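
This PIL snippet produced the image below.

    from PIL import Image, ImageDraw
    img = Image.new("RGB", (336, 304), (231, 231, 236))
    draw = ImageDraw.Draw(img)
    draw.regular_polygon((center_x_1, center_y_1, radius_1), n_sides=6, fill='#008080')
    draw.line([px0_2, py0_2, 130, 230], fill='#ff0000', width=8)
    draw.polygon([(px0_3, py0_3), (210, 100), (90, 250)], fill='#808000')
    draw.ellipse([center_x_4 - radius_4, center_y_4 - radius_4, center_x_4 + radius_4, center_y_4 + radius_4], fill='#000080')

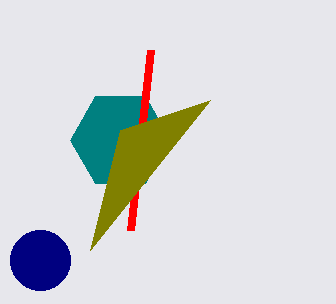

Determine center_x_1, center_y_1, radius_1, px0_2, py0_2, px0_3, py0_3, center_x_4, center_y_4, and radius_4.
center_x_1 = 120
center_y_1 = 140
radius_1 = 50
px0_2 = 150
py0_2 = 50
px0_3 = 120
py0_3 = 130
center_x_4 = 40
center_y_4 = 260
radius_4 = 30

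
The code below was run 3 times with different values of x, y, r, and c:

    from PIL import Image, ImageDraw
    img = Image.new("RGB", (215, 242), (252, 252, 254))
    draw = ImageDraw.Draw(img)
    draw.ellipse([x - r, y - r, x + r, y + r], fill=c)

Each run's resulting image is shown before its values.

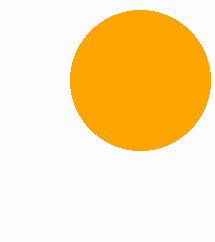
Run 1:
x = 140
y = 80
r = 70
c = 'orange'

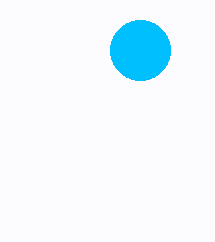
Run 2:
x = 140, y = 50, r = 30, c = 'deepskyblue'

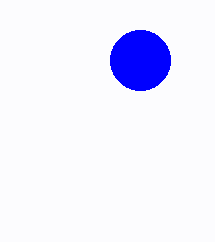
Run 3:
x = 140
y = 60
r = 30
c = 'blue'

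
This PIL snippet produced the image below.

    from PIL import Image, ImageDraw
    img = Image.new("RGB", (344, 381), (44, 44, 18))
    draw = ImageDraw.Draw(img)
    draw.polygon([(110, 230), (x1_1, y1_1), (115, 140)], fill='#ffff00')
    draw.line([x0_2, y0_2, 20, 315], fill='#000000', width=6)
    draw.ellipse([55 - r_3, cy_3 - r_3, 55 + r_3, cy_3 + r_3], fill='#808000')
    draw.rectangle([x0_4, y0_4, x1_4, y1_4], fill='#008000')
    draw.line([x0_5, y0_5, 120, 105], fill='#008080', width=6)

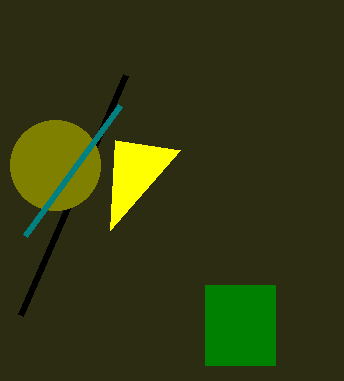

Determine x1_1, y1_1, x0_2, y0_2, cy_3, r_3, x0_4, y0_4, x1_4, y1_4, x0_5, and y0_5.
x1_1 = 180, y1_1 = 150, x0_2 = 125, y0_2 = 75, cy_3 = 165, r_3 = 45, x0_4 = 205, y0_4 = 285, x1_4 = 275, y1_4 = 365, x0_5 = 25, y0_5 = 235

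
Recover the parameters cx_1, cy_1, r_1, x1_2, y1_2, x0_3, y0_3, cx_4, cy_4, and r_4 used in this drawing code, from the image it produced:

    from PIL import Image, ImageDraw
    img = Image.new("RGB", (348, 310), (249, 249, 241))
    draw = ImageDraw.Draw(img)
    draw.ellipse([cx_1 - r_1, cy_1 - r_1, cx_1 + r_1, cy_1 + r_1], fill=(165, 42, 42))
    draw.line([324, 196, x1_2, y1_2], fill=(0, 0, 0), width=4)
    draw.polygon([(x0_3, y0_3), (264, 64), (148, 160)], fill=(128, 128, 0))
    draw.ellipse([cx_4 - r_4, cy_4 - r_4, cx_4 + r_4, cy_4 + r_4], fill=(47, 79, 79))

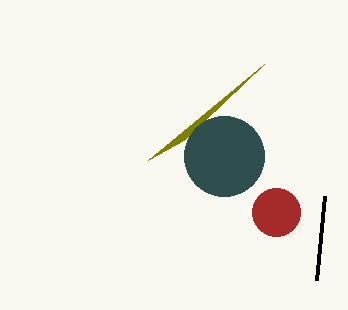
cx_1 = 276, cy_1 = 212, r_1 = 24, x1_2 = 316, y1_2 = 280, x0_3 = 184, y0_3 = 140, cx_4 = 224, cy_4 = 156, r_4 = 40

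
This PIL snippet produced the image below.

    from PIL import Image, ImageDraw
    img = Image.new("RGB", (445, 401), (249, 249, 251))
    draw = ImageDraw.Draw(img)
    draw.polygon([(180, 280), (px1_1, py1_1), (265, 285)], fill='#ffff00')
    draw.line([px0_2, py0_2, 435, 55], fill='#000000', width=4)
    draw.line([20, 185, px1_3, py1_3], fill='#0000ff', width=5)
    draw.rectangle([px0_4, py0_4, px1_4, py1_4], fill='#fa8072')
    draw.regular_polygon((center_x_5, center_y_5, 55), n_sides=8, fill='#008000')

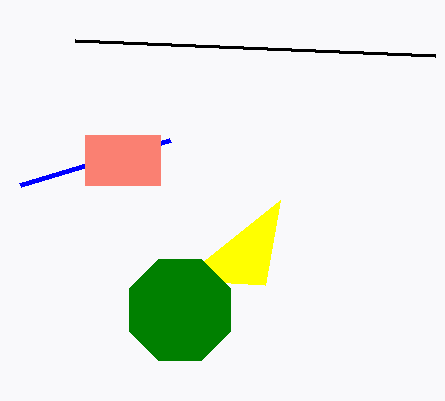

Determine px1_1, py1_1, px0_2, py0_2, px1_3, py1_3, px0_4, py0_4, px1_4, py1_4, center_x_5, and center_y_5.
px1_1 = 280, py1_1 = 200, px0_2 = 75, py0_2 = 40, px1_3 = 170, py1_3 = 140, px0_4 = 85, py0_4 = 135, px1_4 = 160, py1_4 = 185, center_x_5 = 180, center_y_5 = 310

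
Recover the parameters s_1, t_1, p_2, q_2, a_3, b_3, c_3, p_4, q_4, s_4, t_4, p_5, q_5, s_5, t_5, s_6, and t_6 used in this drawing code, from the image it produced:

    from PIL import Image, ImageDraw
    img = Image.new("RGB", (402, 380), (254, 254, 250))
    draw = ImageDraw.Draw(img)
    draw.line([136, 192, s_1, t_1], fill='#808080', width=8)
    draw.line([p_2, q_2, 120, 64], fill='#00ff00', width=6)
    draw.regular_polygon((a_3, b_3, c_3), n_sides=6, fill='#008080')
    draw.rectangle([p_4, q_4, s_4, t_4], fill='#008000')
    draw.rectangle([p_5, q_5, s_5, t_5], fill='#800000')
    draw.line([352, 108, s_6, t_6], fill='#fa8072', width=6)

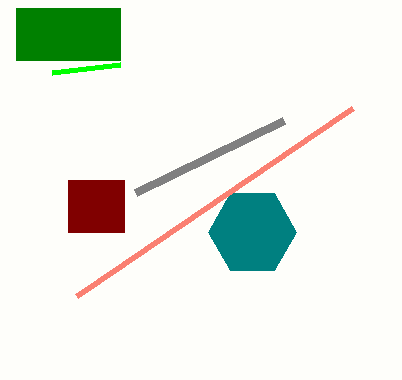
s_1 = 284; t_1 = 120; p_2 = 52; q_2 = 72; a_3 = 252; b_3 = 232; c_3 = 44; p_4 = 16; q_4 = 8; s_4 = 120; t_4 = 60; p_5 = 68; q_5 = 180; s_5 = 124; t_5 = 232; s_6 = 76; t_6 = 296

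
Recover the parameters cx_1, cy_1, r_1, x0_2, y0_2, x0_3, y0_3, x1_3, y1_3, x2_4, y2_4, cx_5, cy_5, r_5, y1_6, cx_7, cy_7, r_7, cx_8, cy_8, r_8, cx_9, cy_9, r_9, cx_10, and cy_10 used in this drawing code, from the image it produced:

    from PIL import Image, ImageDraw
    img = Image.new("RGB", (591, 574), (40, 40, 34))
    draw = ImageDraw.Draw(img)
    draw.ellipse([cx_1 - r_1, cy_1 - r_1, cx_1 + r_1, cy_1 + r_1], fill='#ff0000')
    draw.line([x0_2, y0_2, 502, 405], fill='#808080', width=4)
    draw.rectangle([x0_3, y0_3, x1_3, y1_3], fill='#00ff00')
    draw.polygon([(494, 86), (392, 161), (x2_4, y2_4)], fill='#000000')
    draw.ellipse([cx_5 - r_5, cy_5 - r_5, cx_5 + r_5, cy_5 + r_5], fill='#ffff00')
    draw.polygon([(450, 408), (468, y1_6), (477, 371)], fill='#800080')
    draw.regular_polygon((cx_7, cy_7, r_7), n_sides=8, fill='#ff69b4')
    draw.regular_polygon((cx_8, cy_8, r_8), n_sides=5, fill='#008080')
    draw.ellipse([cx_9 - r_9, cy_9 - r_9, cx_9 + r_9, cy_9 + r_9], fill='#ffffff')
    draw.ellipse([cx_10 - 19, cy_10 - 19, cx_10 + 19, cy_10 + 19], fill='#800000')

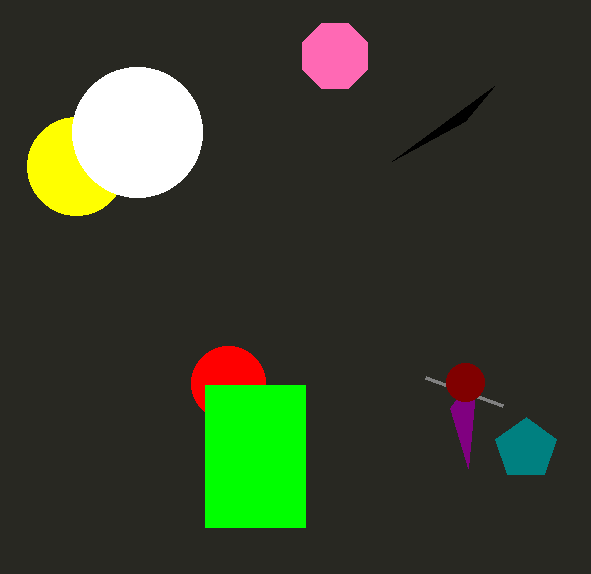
cx_1 = 228
cy_1 = 383
r_1 = 37
x0_2 = 425
y0_2 = 377
x0_3 = 205
y0_3 = 385
x1_3 = 305
y1_3 = 527
x2_4 = 465
y2_4 = 121
cx_5 = 76
cy_5 = 166
r_5 = 49
y1_6 = 468
cx_7 = 335
cy_7 = 56
r_7 = 35
cx_8 = 526
cy_8 = 449
r_8 = 32
cx_9 = 137
cy_9 = 132
r_9 = 65
cx_10 = 465
cy_10 = 382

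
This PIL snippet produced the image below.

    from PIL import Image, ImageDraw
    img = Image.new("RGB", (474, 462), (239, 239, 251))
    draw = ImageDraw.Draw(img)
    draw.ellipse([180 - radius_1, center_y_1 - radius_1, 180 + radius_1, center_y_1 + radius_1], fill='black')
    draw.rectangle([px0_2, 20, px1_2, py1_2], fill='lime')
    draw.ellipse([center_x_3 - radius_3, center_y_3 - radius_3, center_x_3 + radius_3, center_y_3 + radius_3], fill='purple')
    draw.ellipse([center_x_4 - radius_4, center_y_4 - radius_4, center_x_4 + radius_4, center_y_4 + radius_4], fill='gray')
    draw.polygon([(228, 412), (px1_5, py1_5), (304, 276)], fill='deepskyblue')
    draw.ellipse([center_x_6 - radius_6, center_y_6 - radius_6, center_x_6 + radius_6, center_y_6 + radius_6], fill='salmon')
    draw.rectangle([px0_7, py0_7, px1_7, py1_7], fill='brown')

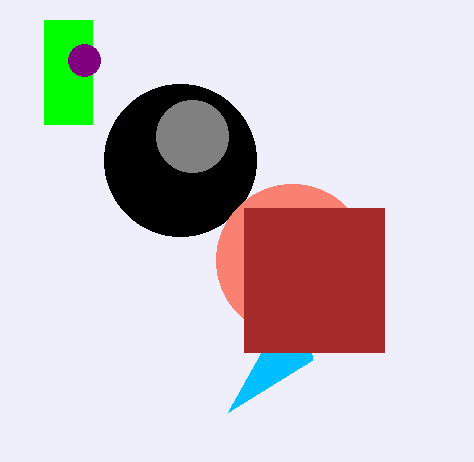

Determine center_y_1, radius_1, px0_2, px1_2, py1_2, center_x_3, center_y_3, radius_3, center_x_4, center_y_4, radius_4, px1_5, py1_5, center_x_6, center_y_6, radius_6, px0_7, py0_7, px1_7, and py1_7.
center_y_1 = 160; radius_1 = 76; px0_2 = 44; px1_2 = 92; py1_2 = 124; center_x_3 = 84; center_y_3 = 60; radius_3 = 16; center_x_4 = 192; center_y_4 = 136; radius_4 = 36; px1_5 = 312; py1_5 = 360; center_x_6 = 292; center_y_6 = 260; radius_6 = 76; px0_7 = 244; py0_7 = 208; px1_7 = 384; py1_7 = 352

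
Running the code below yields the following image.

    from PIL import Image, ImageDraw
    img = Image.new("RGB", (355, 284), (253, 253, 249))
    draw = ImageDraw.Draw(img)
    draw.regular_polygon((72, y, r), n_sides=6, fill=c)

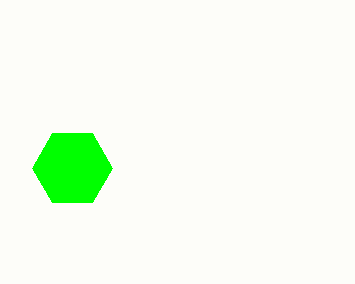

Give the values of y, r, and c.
y = 168
r = 40
c = 'lime'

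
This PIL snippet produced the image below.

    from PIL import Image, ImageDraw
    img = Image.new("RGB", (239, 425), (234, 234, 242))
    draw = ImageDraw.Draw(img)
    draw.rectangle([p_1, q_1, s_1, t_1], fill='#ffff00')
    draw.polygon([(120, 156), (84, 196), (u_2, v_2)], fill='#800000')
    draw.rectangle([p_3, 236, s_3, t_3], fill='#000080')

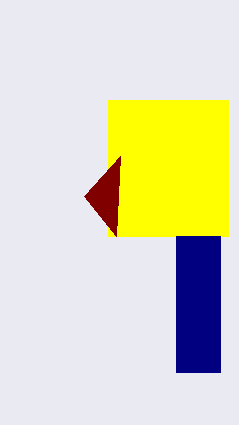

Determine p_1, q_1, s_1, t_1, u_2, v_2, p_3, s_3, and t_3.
p_1 = 108, q_1 = 100, s_1 = 228, t_1 = 236, u_2 = 116, v_2 = 236, p_3 = 176, s_3 = 220, t_3 = 372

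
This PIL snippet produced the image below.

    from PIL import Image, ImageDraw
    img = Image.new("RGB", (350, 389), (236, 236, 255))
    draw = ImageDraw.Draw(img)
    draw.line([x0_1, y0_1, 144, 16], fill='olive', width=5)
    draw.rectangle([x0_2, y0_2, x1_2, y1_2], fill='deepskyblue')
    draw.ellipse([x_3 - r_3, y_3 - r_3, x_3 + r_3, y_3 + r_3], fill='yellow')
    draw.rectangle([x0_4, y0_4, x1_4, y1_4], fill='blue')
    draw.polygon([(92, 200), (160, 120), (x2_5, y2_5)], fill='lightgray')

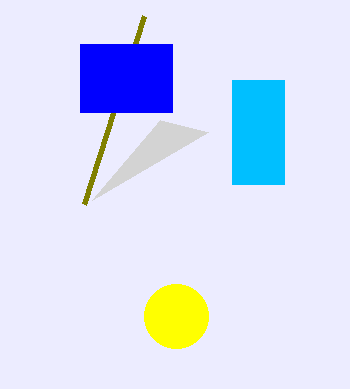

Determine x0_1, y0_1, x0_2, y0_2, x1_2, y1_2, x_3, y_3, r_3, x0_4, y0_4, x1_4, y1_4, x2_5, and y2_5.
x0_1 = 84
y0_1 = 204
x0_2 = 232
y0_2 = 80
x1_2 = 284
y1_2 = 184
x_3 = 176
y_3 = 316
r_3 = 32
x0_4 = 80
y0_4 = 44
x1_4 = 172
y1_4 = 112
x2_5 = 208
y2_5 = 132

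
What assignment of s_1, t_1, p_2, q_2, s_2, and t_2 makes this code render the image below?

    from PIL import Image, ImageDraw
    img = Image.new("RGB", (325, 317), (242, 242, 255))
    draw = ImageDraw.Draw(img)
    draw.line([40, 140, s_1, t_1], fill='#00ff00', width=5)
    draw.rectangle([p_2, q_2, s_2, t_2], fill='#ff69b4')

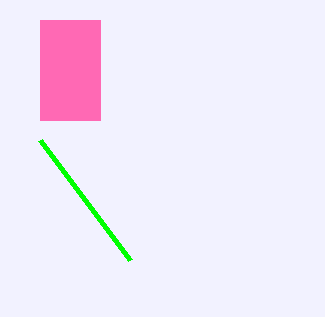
s_1 = 130, t_1 = 260, p_2 = 40, q_2 = 20, s_2 = 100, t_2 = 120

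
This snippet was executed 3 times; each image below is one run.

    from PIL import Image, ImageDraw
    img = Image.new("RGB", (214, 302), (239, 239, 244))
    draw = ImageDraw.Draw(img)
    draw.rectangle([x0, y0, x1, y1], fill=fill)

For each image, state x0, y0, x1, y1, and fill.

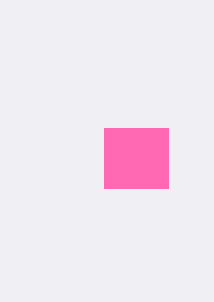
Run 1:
x0 = 104, y0 = 128, x1 = 168, y1 = 188, fill = 'hotpink'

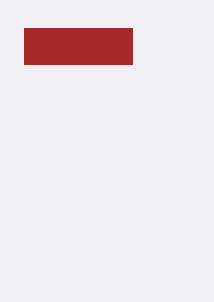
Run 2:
x0 = 24; y0 = 28; x1 = 132; y1 = 64; fill = 'brown'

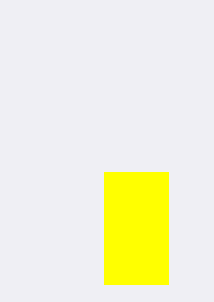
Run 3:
x0 = 104
y0 = 172
x1 = 168
y1 = 284
fill = 'yellow'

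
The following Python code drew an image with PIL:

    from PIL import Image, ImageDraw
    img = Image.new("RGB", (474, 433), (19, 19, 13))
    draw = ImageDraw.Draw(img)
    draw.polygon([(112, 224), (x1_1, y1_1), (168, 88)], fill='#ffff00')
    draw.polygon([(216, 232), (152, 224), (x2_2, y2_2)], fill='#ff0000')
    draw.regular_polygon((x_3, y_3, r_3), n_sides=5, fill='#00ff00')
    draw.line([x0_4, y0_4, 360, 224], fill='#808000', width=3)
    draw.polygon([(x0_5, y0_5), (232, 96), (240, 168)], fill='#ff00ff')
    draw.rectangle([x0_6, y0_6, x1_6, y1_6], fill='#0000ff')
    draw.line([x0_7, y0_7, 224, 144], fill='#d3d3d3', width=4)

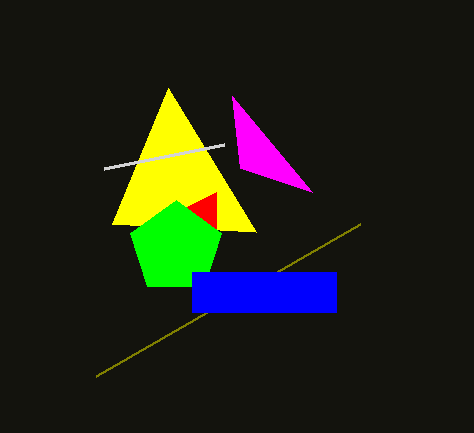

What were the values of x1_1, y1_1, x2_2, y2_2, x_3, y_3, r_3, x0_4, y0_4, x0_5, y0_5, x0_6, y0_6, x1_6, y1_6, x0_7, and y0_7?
x1_1 = 256
y1_1 = 232
x2_2 = 216
y2_2 = 192
x_3 = 176
y_3 = 248
r_3 = 48
x0_4 = 96
y0_4 = 376
x0_5 = 312
y0_5 = 192
x0_6 = 192
y0_6 = 272
x1_6 = 336
y1_6 = 312
x0_7 = 104
y0_7 = 168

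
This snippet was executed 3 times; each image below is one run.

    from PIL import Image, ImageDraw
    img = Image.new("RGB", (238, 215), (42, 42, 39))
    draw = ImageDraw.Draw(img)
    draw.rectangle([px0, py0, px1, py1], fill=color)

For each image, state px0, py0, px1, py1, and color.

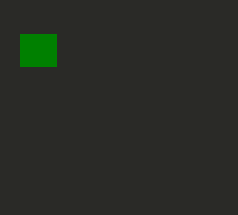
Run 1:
px0 = 20
py0 = 34
px1 = 56
py1 = 66
color = 'green'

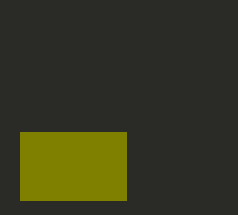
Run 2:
px0 = 20, py0 = 132, px1 = 126, py1 = 200, color = 'olive'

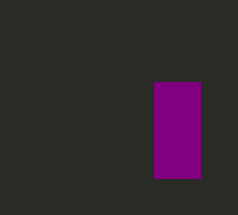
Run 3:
px0 = 154, py0 = 82, px1 = 200, py1 = 178, color = 'purple'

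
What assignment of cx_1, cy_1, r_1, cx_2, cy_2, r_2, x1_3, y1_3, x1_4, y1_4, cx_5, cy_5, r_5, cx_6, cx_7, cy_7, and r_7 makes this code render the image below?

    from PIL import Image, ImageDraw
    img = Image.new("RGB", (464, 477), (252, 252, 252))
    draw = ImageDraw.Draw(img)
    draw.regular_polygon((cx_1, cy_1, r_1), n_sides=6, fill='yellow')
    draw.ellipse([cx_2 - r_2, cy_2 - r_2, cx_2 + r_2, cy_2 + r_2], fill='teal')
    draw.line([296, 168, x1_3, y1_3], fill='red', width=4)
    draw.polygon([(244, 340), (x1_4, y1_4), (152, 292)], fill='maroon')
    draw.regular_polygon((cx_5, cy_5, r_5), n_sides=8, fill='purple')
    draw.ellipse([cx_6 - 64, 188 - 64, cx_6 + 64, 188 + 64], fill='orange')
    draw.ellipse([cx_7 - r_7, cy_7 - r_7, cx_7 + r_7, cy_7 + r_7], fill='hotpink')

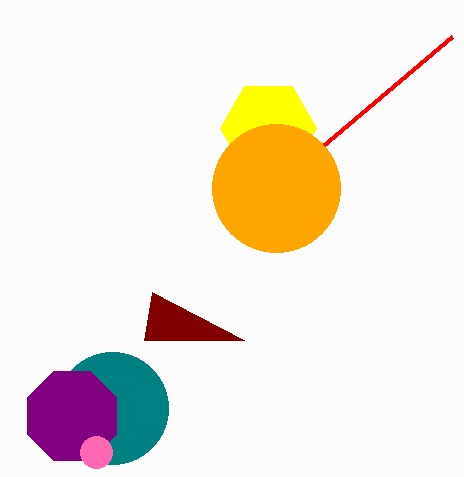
cx_1 = 268, cy_1 = 128, r_1 = 48, cx_2 = 112, cy_2 = 408, r_2 = 56, x1_3 = 452, y1_3 = 36, x1_4 = 144, y1_4 = 340, cx_5 = 72, cy_5 = 416, r_5 = 48, cx_6 = 276, cx_7 = 96, cy_7 = 452, r_7 = 16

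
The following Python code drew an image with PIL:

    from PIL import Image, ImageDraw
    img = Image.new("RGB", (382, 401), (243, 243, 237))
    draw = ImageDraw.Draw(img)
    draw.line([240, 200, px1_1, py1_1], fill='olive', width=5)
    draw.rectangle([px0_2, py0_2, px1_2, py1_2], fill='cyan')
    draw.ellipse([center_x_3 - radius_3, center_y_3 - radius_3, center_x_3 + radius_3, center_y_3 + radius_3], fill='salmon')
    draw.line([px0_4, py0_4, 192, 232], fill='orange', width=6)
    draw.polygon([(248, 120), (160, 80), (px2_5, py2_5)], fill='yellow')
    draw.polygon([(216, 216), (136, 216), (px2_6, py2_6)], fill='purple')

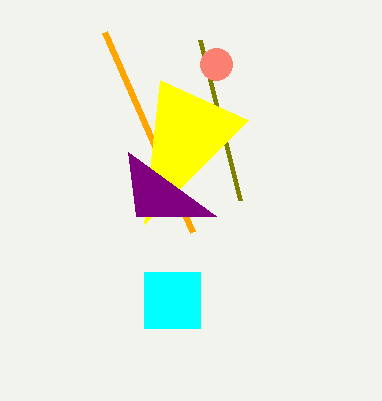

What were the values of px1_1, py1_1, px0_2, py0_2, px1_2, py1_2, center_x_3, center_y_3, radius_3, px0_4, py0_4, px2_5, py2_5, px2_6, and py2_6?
px1_1 = 200; py1_1 = 40; px0_2 = 144; py0_2 = 272; px1_2 = 200; py1_2 = 328; center_x_3 = 216; center_y_3 = 64; radius_3 = 16; px0_4 = 104; py0_4 = 32; px2_5 = 144; py2_5 = 224; px2_6 = 128; py2_6 = 152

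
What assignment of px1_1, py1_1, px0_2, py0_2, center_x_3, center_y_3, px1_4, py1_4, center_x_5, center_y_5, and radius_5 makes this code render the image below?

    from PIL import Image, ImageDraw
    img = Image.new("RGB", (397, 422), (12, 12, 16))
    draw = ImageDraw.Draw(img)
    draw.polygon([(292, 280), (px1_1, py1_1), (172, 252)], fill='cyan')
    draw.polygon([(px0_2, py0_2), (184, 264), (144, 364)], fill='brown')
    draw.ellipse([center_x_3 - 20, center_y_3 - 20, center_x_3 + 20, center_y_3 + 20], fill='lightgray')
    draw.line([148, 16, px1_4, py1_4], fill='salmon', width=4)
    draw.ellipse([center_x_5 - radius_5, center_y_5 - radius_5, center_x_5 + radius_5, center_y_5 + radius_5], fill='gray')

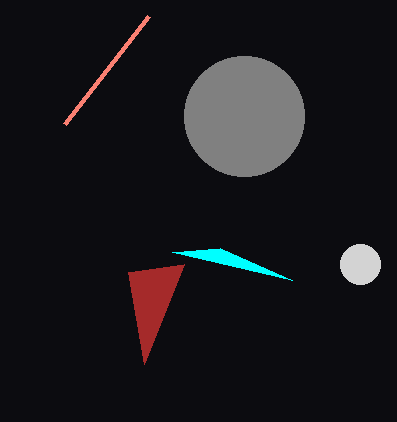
px1_1 = 220
py1_1 = 248
px0_2 = 128
py0_2 = 272
center_x_3 = 360
center_y_3 = 264
px1_4 = 64
py1_4 = 124
center_x_5 = 244
center_y_5 = 116
radius_5 = 60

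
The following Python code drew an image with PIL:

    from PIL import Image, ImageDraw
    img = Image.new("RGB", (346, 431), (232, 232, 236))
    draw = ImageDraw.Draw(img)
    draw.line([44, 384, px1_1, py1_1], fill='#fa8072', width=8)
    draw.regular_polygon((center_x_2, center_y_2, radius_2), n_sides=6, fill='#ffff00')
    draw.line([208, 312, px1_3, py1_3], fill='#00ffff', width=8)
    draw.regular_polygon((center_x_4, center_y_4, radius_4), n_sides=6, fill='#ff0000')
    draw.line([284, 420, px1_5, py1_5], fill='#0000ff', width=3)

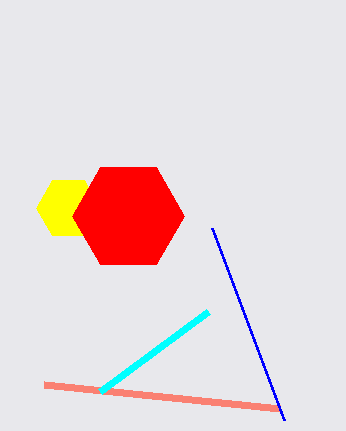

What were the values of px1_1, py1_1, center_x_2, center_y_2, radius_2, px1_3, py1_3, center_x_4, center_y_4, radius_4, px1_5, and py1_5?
px1_1 = 280; py1_1 = 408; center_x_2 = 68; center_y_2 = 208; radius_2 = 32; px1_3 = 100; py1_3 = 392; center_x_4 = 128; center_y_4 = 216; radius_4 = 56; px1_5 = 212; py1_5 = 228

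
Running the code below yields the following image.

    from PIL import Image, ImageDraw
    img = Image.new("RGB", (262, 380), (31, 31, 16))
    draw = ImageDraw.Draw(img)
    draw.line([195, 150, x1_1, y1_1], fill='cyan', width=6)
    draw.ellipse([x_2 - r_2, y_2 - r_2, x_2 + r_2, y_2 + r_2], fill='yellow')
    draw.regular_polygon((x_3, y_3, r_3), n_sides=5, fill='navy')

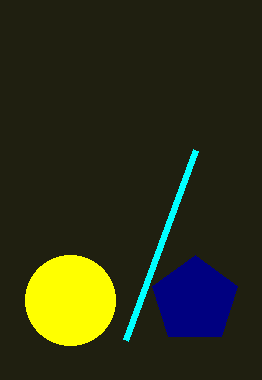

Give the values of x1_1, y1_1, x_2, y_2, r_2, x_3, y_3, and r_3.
x1_1 = 125
y1_1 = 340
x_2 = 70
y_2 = 300
r_2 = 45
x_3 = 195
y_3 = 300
r_3 = 45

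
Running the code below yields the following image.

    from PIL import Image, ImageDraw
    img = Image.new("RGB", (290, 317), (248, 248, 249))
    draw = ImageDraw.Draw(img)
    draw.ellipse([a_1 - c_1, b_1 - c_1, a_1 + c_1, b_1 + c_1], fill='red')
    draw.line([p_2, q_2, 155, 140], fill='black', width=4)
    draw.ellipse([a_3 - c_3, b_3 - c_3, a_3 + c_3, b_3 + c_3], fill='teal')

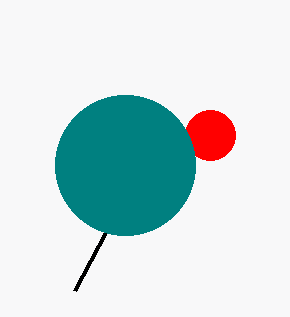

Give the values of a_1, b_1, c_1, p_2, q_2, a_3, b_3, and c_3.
a_1 = 210, b_1 = 135, c_1 = 25, p_2 = 75, q_2 = 290, a_3 = 125, b_3 = 165, c_3 = 70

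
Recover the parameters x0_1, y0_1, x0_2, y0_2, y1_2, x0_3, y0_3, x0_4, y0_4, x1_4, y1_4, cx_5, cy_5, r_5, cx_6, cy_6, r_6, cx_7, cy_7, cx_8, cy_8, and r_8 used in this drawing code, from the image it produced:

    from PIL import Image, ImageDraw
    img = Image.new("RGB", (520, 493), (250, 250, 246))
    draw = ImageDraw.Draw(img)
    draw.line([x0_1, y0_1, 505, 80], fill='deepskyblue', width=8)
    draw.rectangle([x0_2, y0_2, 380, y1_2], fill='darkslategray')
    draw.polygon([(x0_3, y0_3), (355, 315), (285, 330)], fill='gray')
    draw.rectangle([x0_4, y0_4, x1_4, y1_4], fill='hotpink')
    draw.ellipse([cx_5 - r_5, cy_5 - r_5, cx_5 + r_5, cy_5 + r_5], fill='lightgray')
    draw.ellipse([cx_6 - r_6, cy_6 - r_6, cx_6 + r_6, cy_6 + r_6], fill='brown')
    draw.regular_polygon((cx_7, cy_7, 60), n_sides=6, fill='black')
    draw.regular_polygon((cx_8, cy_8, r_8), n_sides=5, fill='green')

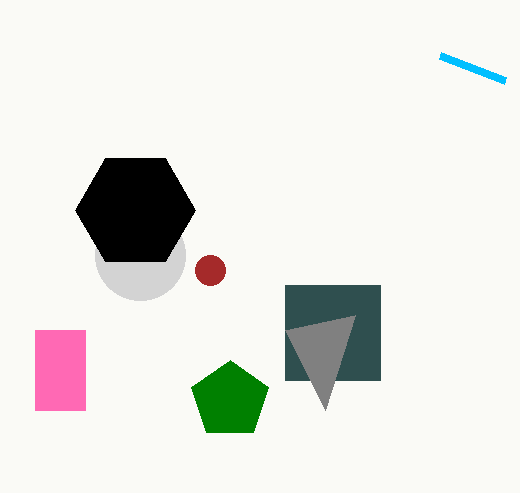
x0_1 = 440, y0_1 = 55, x0_2 = 285, y0_2 = 285, y1_2 = 380, x0_3 = 325, y0_3 = 410, x0_4 = 35, y0_4 = 330, x1_4 = 85, y1_4 = 410, cx_5 = 140, cy_5 = 255, r_5 = 45, cx_6 = 210, cy_6 = 270, r_6 = 15, cx_7 = 135, cy_7 = 210, cx_8 = 230, cy_8 = 400, r_8 = 40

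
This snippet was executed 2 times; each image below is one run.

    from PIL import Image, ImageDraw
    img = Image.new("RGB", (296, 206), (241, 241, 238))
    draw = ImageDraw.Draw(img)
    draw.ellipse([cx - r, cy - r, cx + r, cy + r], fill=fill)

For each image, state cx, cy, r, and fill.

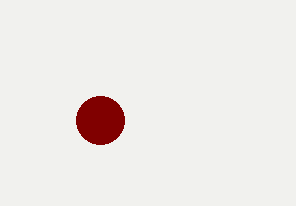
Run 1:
cx = 100
cy = 120
r = 24
fill = 'maroon'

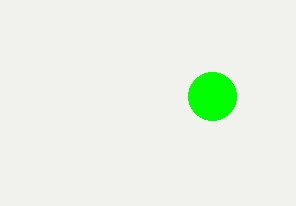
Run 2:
cx = 212
cy = 96
r = 24
fill = 'lime'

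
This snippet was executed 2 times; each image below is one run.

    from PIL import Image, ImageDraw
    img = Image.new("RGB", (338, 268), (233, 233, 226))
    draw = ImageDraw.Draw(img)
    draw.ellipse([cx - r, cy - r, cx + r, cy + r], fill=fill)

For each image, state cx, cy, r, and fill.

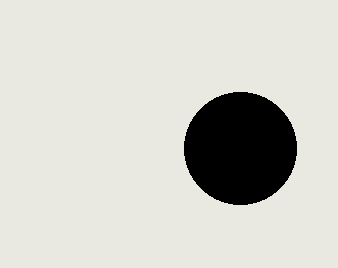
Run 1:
cx = 240, cy = 148, r = 56, fill = 'black'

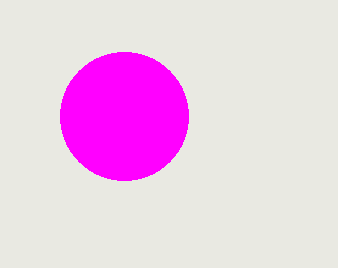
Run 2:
cx = 124; cy = 116; r = 64; fill = 'magenta'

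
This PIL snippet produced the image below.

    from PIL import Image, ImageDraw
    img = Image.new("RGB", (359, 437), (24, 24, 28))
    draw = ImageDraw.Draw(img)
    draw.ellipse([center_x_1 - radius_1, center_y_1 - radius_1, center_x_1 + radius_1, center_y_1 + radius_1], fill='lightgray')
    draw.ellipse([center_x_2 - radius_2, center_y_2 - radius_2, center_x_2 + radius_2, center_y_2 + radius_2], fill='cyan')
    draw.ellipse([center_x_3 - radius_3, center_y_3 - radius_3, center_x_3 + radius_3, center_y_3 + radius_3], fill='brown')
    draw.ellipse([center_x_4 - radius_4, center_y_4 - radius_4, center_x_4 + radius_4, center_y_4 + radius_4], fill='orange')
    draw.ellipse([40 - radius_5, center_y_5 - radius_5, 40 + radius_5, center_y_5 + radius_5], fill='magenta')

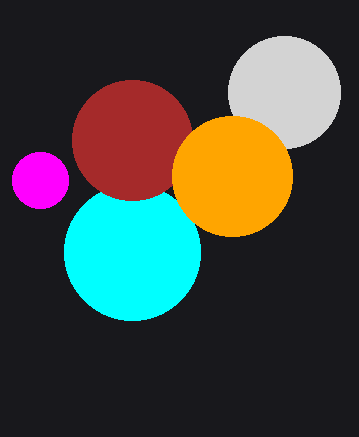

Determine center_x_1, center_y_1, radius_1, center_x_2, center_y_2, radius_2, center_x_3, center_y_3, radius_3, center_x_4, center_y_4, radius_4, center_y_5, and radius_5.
center_x_1 = 284; center_y_1 = 92; radius_1 = 56; center_x_2 = 132; center_y_2 = 252; radius_2 = 68; center_x_3 = 132; center_y_3 = 140; radius_3 = 60; center_x_4 = 232; center_y_4 = 176; radius_4 = 60; center_y_5 = 180; radius_5 = 28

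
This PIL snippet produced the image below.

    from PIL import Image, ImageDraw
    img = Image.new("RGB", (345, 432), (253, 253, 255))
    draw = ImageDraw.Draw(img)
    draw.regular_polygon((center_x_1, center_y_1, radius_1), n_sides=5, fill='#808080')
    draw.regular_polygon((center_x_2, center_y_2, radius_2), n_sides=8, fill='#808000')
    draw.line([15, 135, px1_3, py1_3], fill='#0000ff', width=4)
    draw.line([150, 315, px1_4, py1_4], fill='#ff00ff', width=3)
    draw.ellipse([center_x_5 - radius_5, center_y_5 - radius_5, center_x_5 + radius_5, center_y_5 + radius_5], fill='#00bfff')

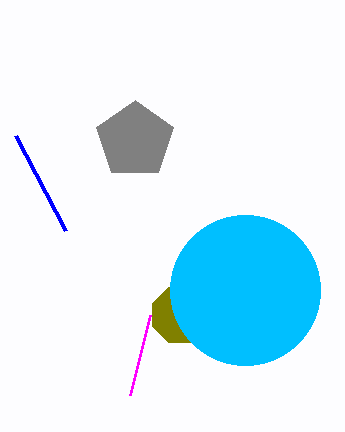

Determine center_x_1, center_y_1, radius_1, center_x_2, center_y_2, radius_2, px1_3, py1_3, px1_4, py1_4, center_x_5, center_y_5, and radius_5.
center_x_1 = 135, center_y_1 = 140, radius_1 = 40, center_x_2 = 180, center_y_2 = 315, radius_2 = 30, px1_3 = 65, py1_3 = 230, px1_4 = 130, py1_4 = 395, center_x_5 = 245, center_y_5 = 290, radius_5 = 75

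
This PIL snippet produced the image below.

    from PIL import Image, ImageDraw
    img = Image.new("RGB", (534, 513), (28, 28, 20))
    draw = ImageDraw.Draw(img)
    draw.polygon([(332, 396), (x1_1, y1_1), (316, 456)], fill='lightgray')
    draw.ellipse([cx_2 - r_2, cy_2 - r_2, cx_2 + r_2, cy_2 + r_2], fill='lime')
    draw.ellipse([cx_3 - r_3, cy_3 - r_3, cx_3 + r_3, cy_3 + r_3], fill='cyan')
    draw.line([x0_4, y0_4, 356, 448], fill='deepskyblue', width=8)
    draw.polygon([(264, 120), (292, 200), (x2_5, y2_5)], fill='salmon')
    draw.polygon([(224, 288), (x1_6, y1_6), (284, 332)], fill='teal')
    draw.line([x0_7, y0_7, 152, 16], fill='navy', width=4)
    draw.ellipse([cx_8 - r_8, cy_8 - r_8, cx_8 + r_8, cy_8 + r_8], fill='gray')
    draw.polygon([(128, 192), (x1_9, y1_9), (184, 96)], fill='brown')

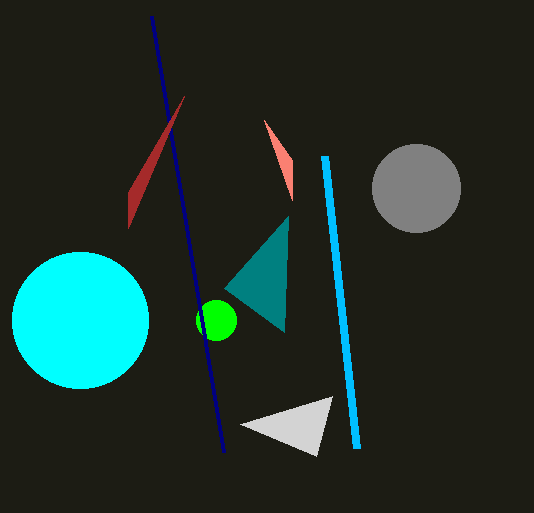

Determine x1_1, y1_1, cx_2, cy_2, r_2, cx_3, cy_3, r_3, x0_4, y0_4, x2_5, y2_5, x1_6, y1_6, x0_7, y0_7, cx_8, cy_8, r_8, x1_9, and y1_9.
x1_1 = 240; y1_1 = 424; cx_2 = 216; cy_2 = 320; r_2 = 20; cx_3 = 80; cy_3 = 320; r_3 = 68; x0_4 = 324; y0_4 = 156; x2_5 = 292; y2_5 = 160; x1_6 = 288; y1_6 = 216; x0_7 = 224; y0_7 = 452; cx_8 = 416; cy_8 = 188; r_8 = 44; x1_9 = 128; y1_9 = 228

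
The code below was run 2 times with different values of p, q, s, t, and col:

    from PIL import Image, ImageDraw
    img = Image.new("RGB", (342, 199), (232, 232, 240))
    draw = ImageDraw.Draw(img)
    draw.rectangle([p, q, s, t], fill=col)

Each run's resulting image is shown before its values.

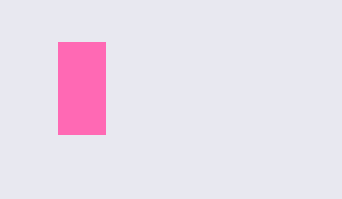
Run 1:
p = 58, q = 42, s = 105, t = 134, col = 'hotpink'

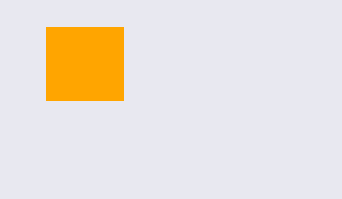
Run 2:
p = 46; q = 27; s = 123; t = 100; col = 'orange'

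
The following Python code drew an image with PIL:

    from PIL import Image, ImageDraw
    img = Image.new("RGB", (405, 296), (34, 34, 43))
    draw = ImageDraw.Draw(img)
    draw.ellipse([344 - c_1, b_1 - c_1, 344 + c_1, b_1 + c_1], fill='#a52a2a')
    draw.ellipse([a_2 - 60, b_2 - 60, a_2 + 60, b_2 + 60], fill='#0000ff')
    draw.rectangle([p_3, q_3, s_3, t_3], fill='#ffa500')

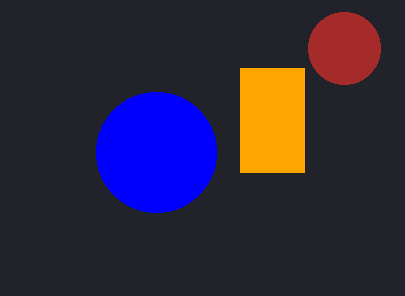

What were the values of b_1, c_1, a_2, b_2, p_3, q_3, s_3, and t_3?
b_1 = 48
c_1 = 36
a_2 = 156
b_2 = 152
p_3 = 240
q_3 = 68
s_3 = 304
t_3 = 172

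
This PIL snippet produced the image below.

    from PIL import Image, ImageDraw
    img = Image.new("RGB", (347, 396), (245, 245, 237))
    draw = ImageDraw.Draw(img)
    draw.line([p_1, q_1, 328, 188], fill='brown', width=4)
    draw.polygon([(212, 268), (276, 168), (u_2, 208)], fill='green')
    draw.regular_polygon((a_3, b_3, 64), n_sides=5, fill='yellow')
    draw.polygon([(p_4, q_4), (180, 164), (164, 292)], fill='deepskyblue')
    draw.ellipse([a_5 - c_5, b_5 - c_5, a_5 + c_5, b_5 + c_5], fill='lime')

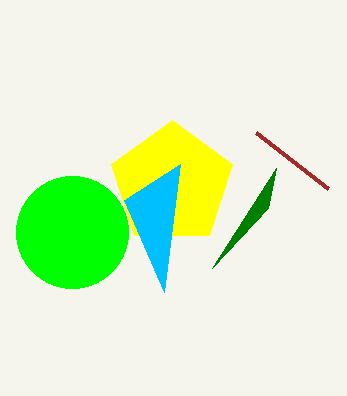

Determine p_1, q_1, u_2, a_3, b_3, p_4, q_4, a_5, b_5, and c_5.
p_1 = 256, q_1 = 132, u_2 = 268, a_3 = 172, b_3 = 184, p_4 = 124, q_4 = 200, a_5 = 72, b_5 = 232, c_5 = 56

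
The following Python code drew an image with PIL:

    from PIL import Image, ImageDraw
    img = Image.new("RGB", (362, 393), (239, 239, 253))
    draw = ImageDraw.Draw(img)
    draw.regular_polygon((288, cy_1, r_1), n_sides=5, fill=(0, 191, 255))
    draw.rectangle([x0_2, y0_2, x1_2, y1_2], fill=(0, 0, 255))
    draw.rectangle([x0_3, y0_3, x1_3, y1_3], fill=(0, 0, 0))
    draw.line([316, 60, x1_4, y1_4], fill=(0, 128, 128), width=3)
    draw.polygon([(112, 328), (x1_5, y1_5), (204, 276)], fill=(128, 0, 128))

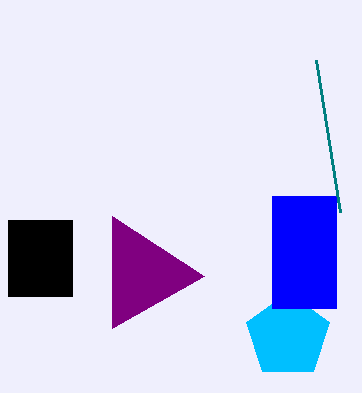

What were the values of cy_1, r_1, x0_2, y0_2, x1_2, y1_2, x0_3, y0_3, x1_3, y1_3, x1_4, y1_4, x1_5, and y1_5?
cy_1 = 336, r_1 = 44, x0_2 = 272, y0_2 = 196, x1_2 = 336, y1_2 = 308, x0_3 = 8, y0_3 = 220, x1_3 = 72, y1_3 = 296, x1_4 = 340, y1_4 = 212, x1_5 = 112, y1_5 = 216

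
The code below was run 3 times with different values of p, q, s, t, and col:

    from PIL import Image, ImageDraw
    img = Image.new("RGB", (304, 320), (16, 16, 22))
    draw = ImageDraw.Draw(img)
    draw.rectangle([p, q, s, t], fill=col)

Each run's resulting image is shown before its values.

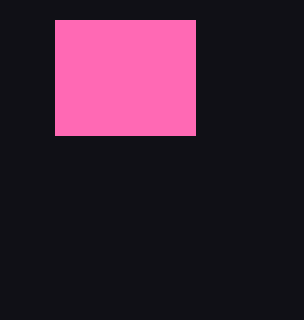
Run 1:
p = 55; q = 20; s = 195; t = 135; col = 'hotpink'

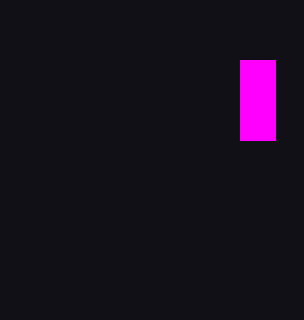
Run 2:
p = 240
q = 60
s = 275
t = 140
col = 'magenta'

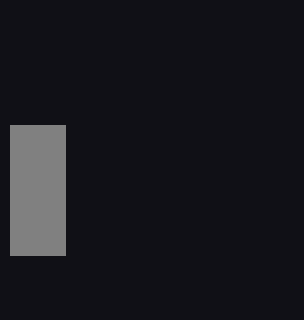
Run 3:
p = 10, q = 125, s = 65, t = 255, col = 'gray'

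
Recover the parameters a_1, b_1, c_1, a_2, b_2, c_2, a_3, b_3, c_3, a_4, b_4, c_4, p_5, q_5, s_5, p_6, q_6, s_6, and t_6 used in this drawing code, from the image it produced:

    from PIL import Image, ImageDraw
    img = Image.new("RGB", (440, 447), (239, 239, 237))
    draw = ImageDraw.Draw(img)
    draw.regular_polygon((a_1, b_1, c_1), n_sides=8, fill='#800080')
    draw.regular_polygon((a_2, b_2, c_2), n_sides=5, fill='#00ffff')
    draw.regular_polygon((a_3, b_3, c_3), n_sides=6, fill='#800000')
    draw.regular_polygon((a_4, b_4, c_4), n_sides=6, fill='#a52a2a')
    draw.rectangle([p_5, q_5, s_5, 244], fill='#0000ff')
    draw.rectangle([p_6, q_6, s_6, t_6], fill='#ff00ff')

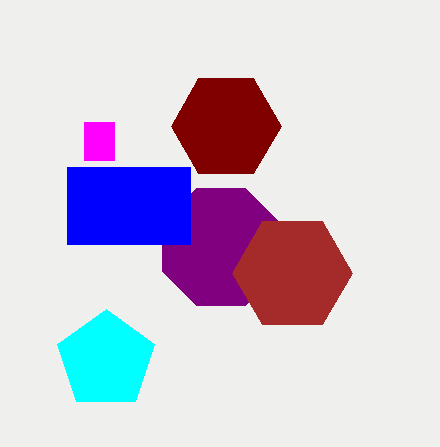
a_1 = 221
b_1 = 247
c_1 = 63
a_2 = 106
b_2 = 360
c_2 = 51
a_3 = 226
b_3 = 126
c_3 = 55
a_4 = 292
b_4 = 273
c_4 = 60
p_5 = 67
q_5 = 167
s_5 = 190
p_6 = 84
q_6 = 122
s_6 = 114
t_6 = 160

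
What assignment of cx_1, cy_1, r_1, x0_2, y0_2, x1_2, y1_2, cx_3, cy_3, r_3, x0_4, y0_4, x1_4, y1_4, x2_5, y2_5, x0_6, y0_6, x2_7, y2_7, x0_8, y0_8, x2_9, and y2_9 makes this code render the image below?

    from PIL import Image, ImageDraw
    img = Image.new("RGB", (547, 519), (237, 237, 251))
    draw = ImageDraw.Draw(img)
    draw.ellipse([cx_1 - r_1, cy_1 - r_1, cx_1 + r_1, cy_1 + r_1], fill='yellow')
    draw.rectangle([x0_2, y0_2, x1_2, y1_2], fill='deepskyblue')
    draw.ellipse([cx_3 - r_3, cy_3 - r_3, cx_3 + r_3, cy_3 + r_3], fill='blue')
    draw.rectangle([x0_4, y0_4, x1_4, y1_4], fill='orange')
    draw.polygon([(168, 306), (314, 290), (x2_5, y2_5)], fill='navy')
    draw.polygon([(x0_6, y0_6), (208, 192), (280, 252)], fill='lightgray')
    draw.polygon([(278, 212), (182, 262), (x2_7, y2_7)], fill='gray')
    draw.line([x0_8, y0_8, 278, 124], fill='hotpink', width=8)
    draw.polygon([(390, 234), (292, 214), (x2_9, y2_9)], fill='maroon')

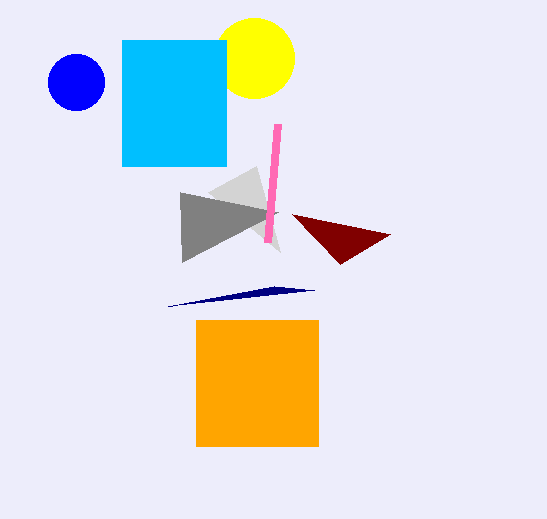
cx_1 = 254; cy_1 = 58; r_1 = 40; x0_2 = 122; y0_2 = 40; x1_2 = 226; y1_2 = 166; cx_3 = 76; cy_3 = 82; r_3 = 28; x0_4 = 196; y0_4 = 320; x1_4 = 318; y1_4 = 446; x2_5 = 274; y2_5 = 286; x0_6 = 256; y0_6 = 166; x2_7 = 180; y2_7 = 192; x0_8 = 268; y0_8 = 242; x2_9 = 340; y2_9 = 264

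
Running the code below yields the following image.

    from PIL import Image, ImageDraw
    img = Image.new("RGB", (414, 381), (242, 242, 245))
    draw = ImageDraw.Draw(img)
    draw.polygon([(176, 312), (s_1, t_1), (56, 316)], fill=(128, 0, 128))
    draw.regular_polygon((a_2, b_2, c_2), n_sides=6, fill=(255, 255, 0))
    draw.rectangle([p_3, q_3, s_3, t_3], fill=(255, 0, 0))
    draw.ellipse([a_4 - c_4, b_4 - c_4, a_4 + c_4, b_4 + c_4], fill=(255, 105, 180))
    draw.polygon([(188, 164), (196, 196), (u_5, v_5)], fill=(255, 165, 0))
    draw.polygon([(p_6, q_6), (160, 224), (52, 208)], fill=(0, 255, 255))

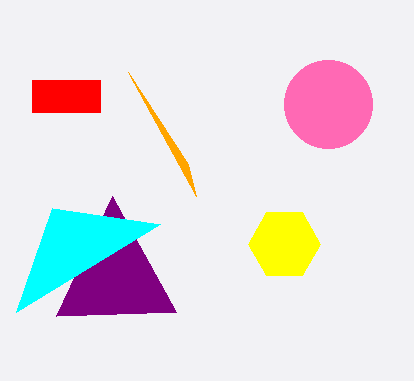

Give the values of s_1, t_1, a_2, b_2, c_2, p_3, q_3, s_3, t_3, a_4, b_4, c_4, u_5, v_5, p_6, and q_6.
s_1 = 112, t_1 = 196, a_2 = 284, b_2 = 244, c_2 = 36, p_3 = 32, q_3 = 80, s_3 = 100, t_3 = 112, a_4 = 328, b_4 = 104, c_4 = 44, u_5 = 128, v_5 = 72, p_6 = 16, q_6 = 312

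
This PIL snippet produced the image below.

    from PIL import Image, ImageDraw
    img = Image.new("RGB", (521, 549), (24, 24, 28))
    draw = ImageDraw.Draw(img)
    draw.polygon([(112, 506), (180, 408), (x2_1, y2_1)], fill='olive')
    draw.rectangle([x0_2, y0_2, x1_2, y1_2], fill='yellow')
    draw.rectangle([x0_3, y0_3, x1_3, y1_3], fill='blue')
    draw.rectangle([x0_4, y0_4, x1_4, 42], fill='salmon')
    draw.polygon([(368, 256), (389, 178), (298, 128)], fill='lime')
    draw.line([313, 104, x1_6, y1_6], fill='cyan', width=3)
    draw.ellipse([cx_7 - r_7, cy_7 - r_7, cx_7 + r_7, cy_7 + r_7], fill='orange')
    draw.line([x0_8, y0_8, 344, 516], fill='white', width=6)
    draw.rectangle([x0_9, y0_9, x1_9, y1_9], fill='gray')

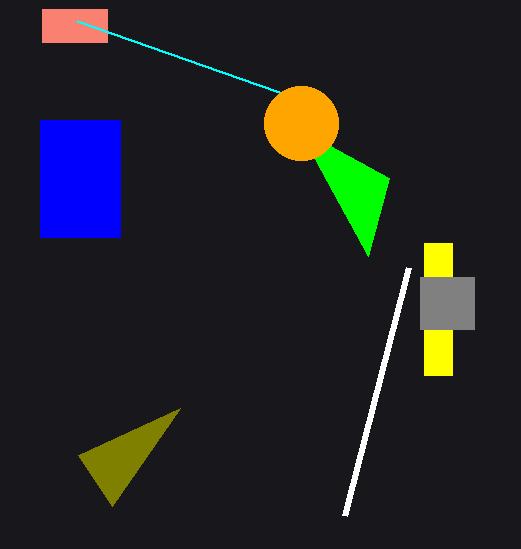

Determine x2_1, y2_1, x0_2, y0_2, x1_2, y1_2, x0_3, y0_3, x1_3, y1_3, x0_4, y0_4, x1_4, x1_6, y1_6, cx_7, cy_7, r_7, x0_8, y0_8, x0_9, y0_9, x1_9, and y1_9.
x2_1 = 78, y2_1 = 455, x0_2 = 424, y0_2 = 243, x1_2 = 452, y1_2 = 375, x0_3 = 40, y0_3 = 120, x1_3 = 120, y1_3 = 237, x0_4 = 42, y0_4 = 9, x1_4 = 107, x1_6 = 77, y1_6 = 21, cx_7 = 301, cy_7 = 123, r_7 = 37, x0_8 = 408, y0_8 = 268, x0_9 = 420, y0_9 = 277, x1_9 = 474, y1_9 = 329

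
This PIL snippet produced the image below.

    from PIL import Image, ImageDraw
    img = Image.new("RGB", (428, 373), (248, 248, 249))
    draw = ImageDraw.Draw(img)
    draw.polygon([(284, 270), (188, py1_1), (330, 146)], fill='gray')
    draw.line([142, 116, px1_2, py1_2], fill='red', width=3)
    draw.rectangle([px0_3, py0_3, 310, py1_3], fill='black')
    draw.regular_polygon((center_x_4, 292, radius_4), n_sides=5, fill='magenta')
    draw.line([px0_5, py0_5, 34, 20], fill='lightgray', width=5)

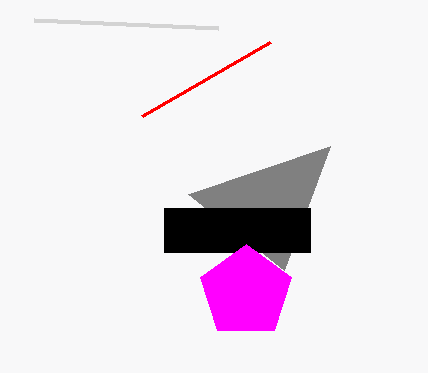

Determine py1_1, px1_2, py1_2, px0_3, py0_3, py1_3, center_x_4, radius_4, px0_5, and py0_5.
py1_1 = 194
px1_2 = 270
py1_2 = 42
px0_3 = 164
py0_3 = 208
py1_3 = 252
center_x_4 = 246
radius_4 = 48
px0_5 = 218
py0_5 = 28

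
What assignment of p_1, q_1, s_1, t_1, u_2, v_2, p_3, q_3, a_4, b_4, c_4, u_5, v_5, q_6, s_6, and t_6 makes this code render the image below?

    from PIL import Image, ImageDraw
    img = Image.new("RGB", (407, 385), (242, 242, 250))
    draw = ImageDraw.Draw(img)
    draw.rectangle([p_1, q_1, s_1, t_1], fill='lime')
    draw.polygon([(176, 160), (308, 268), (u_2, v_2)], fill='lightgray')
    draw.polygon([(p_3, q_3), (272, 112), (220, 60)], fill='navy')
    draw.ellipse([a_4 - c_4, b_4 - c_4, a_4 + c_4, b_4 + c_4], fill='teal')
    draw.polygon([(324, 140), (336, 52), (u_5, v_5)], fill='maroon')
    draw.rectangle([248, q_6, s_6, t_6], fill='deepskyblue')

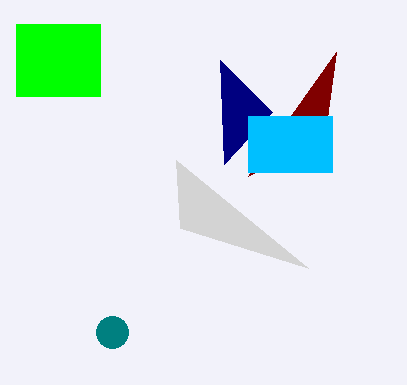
p_1 = 16; q_1 = 24; s_1 = 100; t_1 = 96; u_2 = 180; v_2 = 228; p_3 = 224; q_3 = 164; a_4 = 112; b_4 = 332; c_4 = 16; u_5 = 248; v_5 = 176; q_6 = 116; s_6 = 332; t_6 = 172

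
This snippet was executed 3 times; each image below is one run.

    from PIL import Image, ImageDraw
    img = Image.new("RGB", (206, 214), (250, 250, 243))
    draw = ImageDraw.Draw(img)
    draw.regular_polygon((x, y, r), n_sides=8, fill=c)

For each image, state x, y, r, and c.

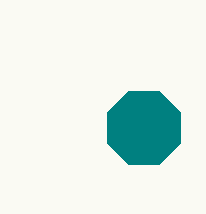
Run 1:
x = 144; y = 128; r = 40; c = 'teal'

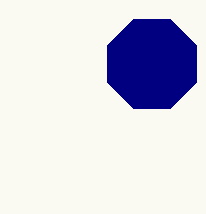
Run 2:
x = 152, y = 64, r = 48, c = 'navy'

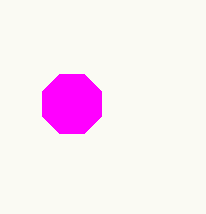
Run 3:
x = 72
y = 104
r = 32
c = 'magenta'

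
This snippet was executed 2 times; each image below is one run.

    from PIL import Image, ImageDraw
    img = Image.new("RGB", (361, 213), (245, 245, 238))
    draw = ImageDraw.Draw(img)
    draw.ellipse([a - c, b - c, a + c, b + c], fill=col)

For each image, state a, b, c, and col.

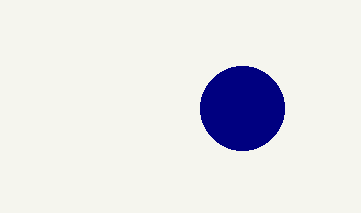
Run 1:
a = 242, b = 108, c = 42, col = 'navy'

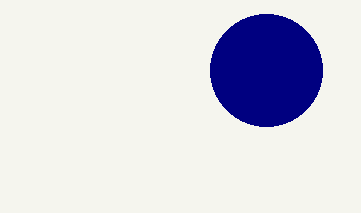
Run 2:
a = 266; b = 70; c = 56; col = 'navy'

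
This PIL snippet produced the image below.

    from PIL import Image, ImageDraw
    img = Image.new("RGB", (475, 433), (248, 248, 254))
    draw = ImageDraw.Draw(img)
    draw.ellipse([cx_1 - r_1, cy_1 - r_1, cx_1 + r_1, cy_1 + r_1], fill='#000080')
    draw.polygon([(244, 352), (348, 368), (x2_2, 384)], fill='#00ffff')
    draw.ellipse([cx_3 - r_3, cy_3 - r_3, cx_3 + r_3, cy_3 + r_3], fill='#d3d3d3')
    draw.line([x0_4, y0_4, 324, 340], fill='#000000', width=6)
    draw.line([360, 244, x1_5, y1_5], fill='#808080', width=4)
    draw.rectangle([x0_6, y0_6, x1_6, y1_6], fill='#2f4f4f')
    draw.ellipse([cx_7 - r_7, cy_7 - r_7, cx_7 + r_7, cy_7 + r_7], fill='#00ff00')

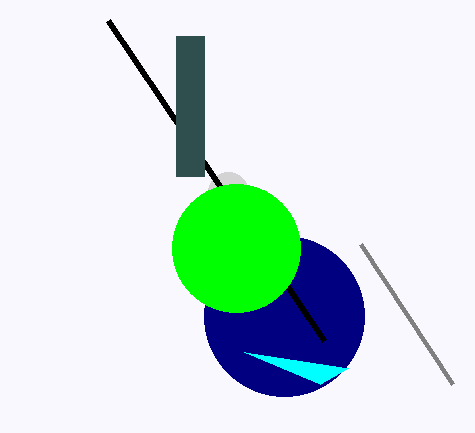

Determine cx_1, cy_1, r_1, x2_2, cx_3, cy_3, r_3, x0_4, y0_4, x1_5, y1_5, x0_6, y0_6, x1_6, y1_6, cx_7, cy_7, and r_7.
cx_1 = 284
cy_1 = 316
r_1 = 80
x2_2 = 320
cx_3 = 228
cy_3 = 192
r_3 = 20
x0_4 = 108
y0_4 = 20
x1_5 = 452
y1_5 = 384
x0_6 = 176
y0_6 = 36
x1_6 = 204
y1_6 = 176
cx_7 = 236
cy_7 = 248
r_7 = 64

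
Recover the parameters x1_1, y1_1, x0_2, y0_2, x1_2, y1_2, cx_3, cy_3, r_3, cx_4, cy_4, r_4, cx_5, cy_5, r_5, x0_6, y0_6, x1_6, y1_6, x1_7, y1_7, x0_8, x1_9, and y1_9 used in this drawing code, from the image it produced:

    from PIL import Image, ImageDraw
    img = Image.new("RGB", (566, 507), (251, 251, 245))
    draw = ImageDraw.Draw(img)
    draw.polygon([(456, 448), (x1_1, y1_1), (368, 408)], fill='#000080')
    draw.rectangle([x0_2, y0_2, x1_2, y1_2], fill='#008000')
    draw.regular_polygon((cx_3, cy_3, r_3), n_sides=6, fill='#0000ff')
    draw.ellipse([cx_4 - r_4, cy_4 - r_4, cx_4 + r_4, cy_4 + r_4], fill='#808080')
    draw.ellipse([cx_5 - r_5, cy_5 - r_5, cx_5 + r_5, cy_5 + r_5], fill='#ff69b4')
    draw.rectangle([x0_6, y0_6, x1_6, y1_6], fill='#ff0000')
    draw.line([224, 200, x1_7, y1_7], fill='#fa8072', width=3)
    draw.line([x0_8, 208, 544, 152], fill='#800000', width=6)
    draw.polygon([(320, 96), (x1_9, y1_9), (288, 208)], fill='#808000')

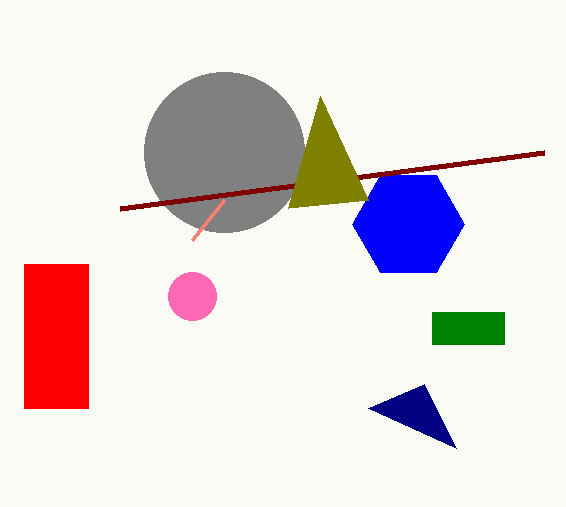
x1_1 = 424
y1_1 = 384
x0_2 = 432
y0_2 = 312
x1_2 = 504
y1_2 = 344
cx_3 = 408
cy_3 = 224
r_3 = 56
cx_4 = 224
cy_4 = 152
r_4 = 80
cx_5 = 192
cy_5 = 296
r_5 = 24
x0_6 = 24
y0_6 = 264
x1_6 = 88
y1_6 = 408
x1_7 = 192
y1_7 = 240
x0_8 = 120
x1_9 = 368
y1_9 = 200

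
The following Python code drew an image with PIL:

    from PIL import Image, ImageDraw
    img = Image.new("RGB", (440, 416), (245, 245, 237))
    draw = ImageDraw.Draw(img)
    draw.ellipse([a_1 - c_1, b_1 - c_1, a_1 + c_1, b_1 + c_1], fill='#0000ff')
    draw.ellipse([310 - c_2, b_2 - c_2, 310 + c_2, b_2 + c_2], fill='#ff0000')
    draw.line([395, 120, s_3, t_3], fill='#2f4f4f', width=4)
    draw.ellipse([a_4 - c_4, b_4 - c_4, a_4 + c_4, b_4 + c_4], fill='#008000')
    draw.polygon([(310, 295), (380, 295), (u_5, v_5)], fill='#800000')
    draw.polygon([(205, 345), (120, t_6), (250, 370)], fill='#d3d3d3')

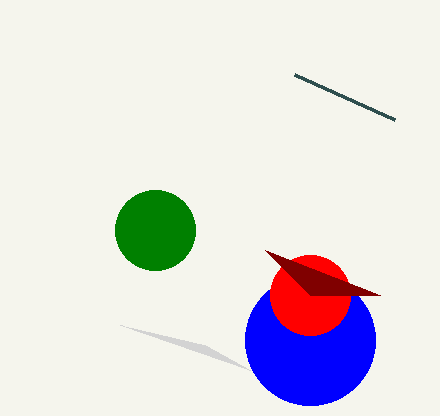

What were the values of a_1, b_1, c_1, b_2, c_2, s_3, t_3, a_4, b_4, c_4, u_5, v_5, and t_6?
a_1 = 310
b_1 = 340
c_1 = 65
b_2 = 295
c_2 = 40
s_3 = 295
t_3 = 75
a_4 = 155
b_4 = 230
c_4 = 40
u_5 = 265
v_5 = 250
t_6 = 325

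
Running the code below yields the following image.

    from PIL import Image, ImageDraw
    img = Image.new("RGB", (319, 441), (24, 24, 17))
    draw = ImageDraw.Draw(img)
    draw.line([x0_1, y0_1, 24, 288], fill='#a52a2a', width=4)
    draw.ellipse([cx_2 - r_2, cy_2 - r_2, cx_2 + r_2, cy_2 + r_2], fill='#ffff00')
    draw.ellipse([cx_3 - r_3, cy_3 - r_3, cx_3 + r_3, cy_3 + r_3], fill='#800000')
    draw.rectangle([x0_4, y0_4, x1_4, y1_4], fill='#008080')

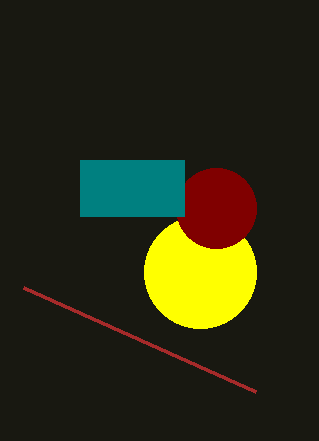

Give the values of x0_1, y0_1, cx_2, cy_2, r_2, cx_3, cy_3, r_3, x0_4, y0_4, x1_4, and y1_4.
x0_1 = 256; y0_1 = 392; cx_2 = 200; cy_2 = 272; r_2 = 56; cx_3 = 216; cy_3 = 208; r_3 = 40; x0_4 = 80; y0_4 = 160; x1_4 = 184; y1_4 = 216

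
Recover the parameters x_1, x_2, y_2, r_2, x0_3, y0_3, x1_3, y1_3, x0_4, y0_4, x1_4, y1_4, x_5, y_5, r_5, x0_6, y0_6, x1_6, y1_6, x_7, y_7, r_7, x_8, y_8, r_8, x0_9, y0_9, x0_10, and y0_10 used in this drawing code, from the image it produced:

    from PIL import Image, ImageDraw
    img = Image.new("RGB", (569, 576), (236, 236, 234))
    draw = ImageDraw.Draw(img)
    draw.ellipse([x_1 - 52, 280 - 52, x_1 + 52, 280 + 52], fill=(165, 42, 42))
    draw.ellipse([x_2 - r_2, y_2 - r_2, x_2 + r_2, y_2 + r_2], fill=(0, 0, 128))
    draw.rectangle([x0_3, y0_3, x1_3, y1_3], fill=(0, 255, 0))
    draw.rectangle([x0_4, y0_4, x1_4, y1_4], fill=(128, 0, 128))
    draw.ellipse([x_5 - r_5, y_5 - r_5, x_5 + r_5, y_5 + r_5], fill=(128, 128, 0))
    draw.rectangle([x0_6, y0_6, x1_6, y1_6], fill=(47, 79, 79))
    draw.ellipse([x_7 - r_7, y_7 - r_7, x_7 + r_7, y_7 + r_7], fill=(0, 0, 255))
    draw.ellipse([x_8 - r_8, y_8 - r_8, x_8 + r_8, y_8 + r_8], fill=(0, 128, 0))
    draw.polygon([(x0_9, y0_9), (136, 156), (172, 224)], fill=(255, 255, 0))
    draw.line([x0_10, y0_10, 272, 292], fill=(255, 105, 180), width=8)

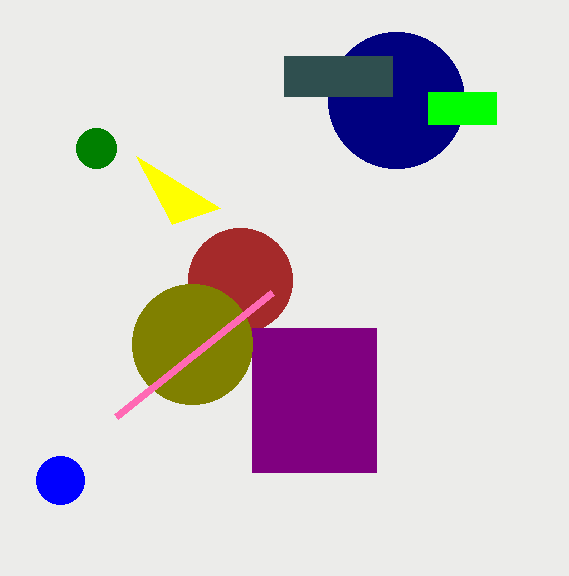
x_1 = 240; x_2 = 396; y_2 = 100; r_2 = 68; x0_3 = 428; y0_3 = 92; x1_3 = 496; y1_3 = 124; x0_4 = 252; y0_4 = 328; x1_4 = 376; y1_4 = 472; x_5 = 192; y_5 = 344; r_5 = 60; x0_6 = 284; y0_6 = 56; x1_6 = 392; y1_6 = 96; x_7 = 60; y_7 = 480; r_7 = 24; x_8 = 96; y_8 = 148; r_8 = 20; x0_9 = 220; y0_9 = 208; x0_10 = 116; y0_10 = 416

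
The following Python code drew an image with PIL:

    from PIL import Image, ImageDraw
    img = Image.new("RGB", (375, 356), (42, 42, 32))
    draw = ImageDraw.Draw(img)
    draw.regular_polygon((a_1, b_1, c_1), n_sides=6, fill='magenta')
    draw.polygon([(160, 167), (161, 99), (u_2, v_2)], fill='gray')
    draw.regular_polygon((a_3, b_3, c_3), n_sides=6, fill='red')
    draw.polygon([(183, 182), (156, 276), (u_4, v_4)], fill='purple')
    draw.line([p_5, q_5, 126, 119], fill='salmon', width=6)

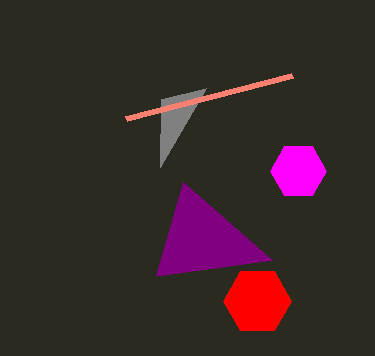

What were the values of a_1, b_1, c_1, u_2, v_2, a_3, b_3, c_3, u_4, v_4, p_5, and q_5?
a_1 = 298
b_1 = 171
c_1 = 28
u_2 = 206
v_2 = 88
a_3 = 257
b_3 = 301
c_3 = 34
u_4 = 272
v_4 = 260
p_5 = 292
q_5 = 76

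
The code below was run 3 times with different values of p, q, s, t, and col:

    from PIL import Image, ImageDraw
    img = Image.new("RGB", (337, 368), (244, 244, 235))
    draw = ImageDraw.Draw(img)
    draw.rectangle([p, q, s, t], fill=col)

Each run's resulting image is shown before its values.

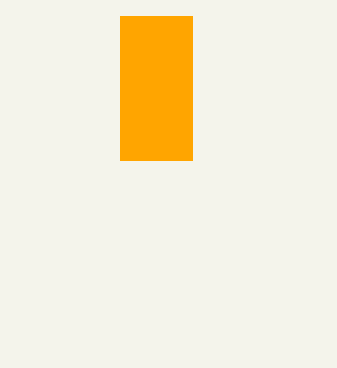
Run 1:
p = 120
q = 16
s = 192
t = 160
col = 'orange'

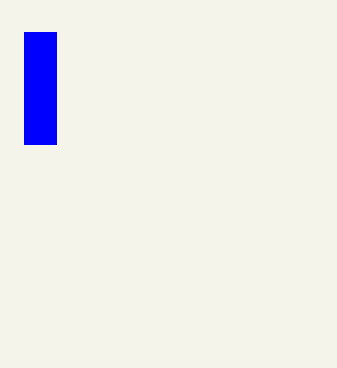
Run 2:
p = 24, q = 32, s = 56, t = 144, col = 'blue'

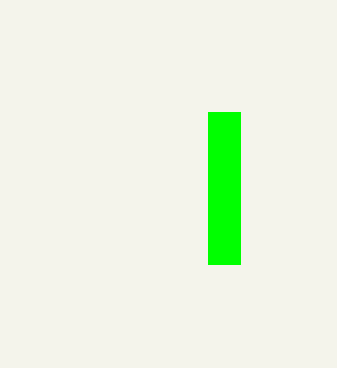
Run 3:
p = 208, q = 112, s = 240, t = 264, col = 'lime'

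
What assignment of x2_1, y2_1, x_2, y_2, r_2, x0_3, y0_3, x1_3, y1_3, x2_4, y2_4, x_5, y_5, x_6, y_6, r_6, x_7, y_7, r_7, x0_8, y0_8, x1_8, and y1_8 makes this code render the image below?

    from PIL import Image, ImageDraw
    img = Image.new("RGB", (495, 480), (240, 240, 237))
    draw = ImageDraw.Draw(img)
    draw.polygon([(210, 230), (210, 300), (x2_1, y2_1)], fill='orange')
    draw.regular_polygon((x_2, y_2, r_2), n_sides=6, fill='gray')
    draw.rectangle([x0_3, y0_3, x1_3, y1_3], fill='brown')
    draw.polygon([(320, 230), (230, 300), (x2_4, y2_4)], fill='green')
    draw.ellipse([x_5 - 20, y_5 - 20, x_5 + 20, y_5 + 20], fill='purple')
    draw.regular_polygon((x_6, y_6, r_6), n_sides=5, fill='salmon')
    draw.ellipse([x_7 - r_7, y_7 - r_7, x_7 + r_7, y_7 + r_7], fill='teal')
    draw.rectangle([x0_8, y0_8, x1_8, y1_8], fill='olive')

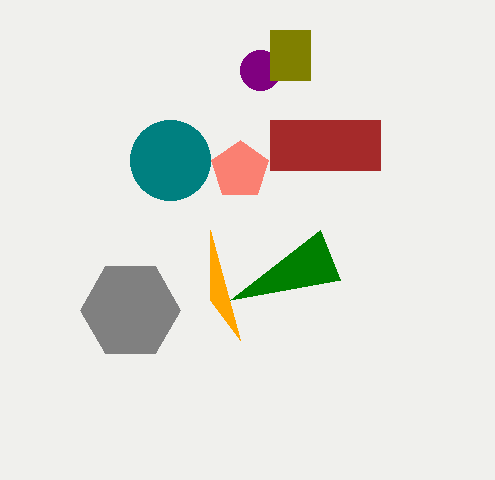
x2_1 = 240, y2_1 = 340, x_2 = 130, y_2 = 310, r_2 = 50, x0_3 = 270, y0_3 = 120, x1_3 = 380, y1_3 = 170, x2_4 = 340, y2_4 = 280, x_5 = 260, y_5 = 70, x_6 = 240, y_6 = 170, r_6 = 30, x_7 = 170, y_7 = 160, r_7 = 40, x0_8 = 270, y0_8 = 30, x1_8 = 310, y1_8 = 80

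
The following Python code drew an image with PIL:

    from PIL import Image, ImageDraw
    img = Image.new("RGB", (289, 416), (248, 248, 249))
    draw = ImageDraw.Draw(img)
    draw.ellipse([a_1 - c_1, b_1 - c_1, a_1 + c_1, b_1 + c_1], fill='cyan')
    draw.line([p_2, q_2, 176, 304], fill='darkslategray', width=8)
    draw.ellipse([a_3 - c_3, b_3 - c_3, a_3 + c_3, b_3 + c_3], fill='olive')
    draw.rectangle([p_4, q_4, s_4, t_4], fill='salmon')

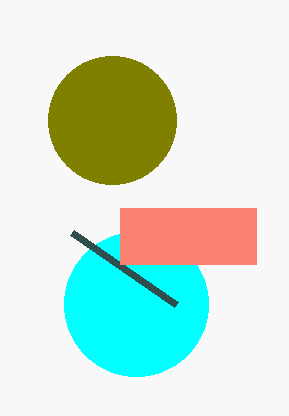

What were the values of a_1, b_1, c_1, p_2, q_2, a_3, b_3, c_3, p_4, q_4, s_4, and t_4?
a_1 = 136
b_1 = 304
c_1 = 72
p_2 = 72
q_2 = 232
a_3 = 112
b_3 = 120
c_3 = 64
p_4 = 120
q_4 = 208
s_4 = 256
t_4 = 264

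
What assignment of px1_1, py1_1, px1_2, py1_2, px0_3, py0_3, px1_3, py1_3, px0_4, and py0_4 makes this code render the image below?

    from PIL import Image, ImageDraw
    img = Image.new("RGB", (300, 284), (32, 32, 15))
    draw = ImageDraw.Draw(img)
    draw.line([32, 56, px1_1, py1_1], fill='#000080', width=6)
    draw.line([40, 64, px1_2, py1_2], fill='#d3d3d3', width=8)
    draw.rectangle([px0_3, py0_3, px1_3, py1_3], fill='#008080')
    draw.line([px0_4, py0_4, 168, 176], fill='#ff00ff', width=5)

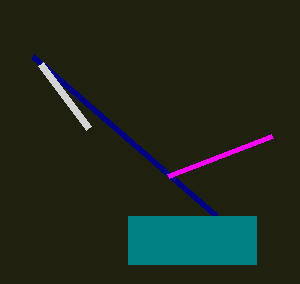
px1_1 = 216, py1_1 = 216, px1_2 = 88, py1_2 = 128, px0_3 = 128, py0_3 = 216, px1_3 = 256, py1_3 = 264, px0_4 = 272, py0_4 = 136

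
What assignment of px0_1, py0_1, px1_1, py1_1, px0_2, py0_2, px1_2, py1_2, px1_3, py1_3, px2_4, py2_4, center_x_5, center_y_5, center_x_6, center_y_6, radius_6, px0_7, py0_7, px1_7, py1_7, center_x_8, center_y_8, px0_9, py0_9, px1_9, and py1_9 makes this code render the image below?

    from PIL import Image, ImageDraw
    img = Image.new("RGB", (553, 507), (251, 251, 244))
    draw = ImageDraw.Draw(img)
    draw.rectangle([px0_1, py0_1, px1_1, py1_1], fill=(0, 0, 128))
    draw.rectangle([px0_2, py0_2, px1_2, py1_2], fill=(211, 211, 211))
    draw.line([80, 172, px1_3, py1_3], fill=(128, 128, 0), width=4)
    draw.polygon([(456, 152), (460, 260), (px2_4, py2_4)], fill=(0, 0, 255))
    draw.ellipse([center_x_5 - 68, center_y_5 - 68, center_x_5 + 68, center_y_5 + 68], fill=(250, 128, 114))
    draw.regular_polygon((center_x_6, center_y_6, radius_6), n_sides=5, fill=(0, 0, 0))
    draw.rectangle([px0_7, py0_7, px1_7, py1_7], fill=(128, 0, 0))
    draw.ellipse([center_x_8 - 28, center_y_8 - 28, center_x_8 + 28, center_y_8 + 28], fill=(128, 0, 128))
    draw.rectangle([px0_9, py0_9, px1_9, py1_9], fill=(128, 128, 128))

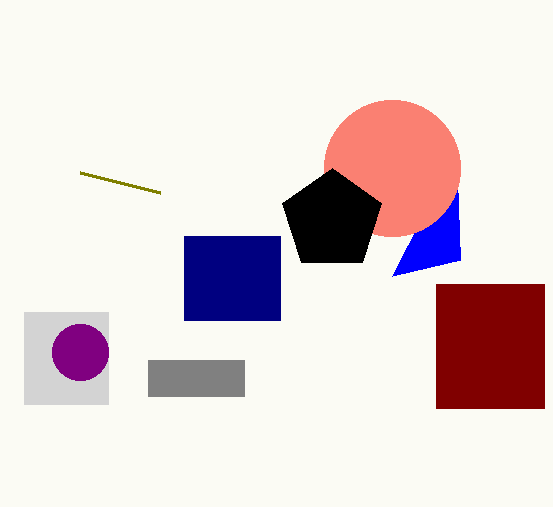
px0_1 = 184
py0_1 = 236
px1_1 = 280
py1_1 = 320
px0_2 = 24
py0_2 = 312
px1_2 = 108
py1_2 = 404
px1_3 = 160
py1_3 = 192
px2_4 = 392
py2_4 = 276
center_x_5 = 392
center_y_5 = 168
center_x_6 = 332
center_y_6 = 220
radius_6 = 52
px0_7 = 436
py0_7 = 284
px1_7 = 544
py1_7 = 408
center_x_8 = 80
center_y_8 = 352
px0_9 = 148
py0_9 = 360
px1_9 = 244
py1_9 = 396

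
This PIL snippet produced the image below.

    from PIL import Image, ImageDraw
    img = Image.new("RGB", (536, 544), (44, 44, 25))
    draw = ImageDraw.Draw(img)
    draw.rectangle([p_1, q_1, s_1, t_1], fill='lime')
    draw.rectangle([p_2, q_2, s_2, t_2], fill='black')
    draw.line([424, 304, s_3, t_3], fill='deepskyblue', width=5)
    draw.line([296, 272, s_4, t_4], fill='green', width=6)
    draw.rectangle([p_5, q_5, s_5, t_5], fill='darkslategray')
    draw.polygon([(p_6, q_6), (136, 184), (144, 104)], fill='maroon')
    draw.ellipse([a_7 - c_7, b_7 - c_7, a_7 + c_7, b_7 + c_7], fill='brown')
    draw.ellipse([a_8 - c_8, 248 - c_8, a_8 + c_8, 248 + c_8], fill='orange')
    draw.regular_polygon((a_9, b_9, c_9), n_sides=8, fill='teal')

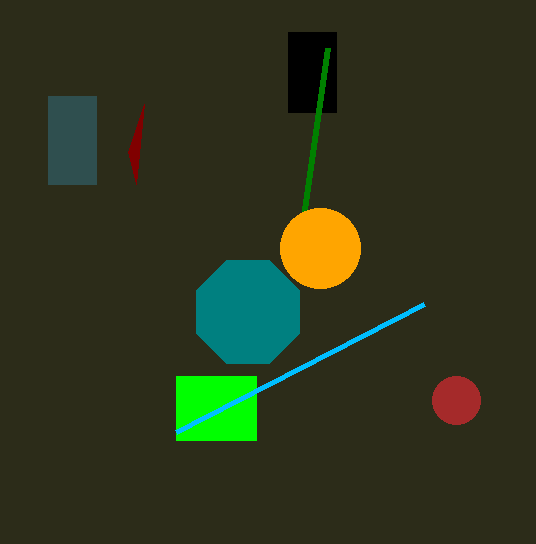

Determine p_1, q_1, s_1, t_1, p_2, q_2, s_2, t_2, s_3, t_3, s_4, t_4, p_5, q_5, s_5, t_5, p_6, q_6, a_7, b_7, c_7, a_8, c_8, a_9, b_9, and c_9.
p_1 = 176
q_1 = 376
s_1 = 256
t_1 = 440
p_2 = 288
q_2 = 32
s_2 = 336
t_2 = 112
s_3 = 176
t_3 = 432
s_4 = 328
t_4 = 48
p_5 = 48
q_5 = 96
s_5 = 96
t_5 = 184
p_6 = 128
q_6 = 152
a_7 = 456
b_7 = 400
c_7 = 24
a_8 = 320
c_8 = 40
a_9 = 248
b_9 = 312
c_9 = 56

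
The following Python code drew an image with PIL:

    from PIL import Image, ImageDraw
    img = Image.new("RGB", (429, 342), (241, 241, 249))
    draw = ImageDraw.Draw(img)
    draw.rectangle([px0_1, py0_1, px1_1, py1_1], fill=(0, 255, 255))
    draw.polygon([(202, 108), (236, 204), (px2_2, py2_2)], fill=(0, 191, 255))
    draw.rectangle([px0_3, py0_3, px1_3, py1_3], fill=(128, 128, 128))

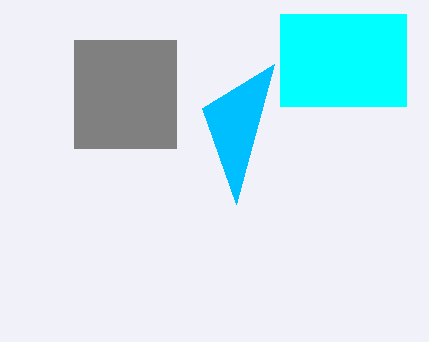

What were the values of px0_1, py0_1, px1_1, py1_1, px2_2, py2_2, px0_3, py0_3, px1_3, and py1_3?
px0_1 = 280; py0_1 = 14; px1_1 = 406; py1_1 = 106; px2_2 = 274; py2_2 = 64; px0_3 = 74; py0_3 = 40; px1_3 = 176; py1_3 = 148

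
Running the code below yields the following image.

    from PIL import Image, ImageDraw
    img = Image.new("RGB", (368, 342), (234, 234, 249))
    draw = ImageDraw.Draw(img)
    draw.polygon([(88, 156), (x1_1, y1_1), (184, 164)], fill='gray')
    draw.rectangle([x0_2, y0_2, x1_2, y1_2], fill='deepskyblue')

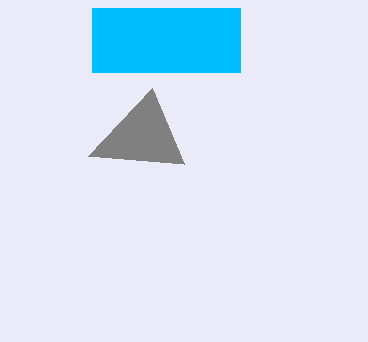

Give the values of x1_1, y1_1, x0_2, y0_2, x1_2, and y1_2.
x1_1 = 152, y1_1 = 88, x0_2 = 92, y0_2 = 8, x1_2 = 240, y1_2 = 72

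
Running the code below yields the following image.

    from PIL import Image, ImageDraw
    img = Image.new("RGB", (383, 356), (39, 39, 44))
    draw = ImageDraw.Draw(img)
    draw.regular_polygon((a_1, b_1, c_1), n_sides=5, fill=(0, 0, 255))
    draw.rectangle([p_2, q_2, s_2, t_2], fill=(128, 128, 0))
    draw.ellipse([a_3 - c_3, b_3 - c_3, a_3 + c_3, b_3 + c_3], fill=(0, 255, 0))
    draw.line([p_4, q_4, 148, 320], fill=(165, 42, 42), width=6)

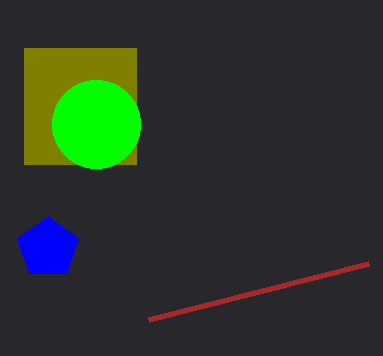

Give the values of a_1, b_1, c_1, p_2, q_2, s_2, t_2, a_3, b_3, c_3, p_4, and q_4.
a_1 = 48; b_1 = 248; c_1 = 32; p_2 = 24; q_2 = 48; s_2 = 136; t_2 = 164; a_3 = 96; b_3 = 124; c_3 = 44; p_4 = 368; q_4 = 264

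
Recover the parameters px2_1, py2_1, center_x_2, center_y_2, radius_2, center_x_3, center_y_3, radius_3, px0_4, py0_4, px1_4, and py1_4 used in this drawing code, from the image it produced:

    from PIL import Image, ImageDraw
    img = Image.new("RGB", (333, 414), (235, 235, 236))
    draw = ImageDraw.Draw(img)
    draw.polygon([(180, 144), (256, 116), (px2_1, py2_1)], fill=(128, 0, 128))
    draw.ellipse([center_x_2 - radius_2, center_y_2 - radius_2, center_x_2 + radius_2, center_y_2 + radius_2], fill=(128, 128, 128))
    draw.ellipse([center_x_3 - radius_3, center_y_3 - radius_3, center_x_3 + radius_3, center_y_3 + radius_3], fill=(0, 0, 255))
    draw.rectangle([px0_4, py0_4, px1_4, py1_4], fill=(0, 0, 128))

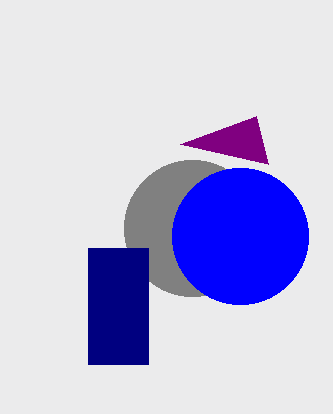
px2_1 = 268, py2_1 = 164, center_x_2 = 192, center_y_2 = 228, radius_2 = 68, center_x_3 = 240, center_y_3 = 236, radius_3 = 68, px0_4 = 88, py0_4 = 248, px1_4 = 148, py1_4 = 364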